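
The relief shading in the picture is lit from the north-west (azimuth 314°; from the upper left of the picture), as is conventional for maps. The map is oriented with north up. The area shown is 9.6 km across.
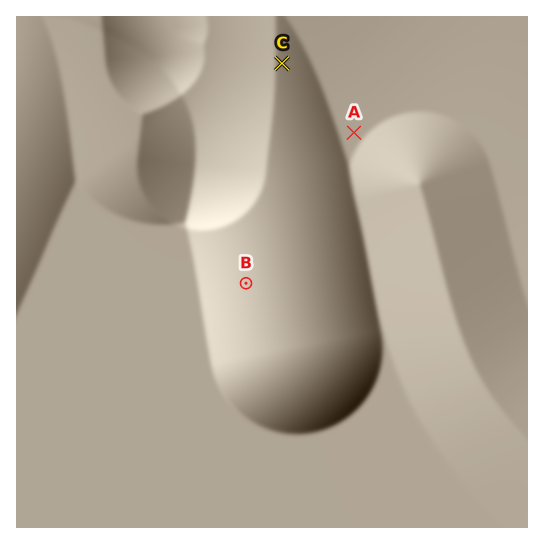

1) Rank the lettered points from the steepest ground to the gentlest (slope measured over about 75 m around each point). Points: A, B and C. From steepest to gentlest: C B A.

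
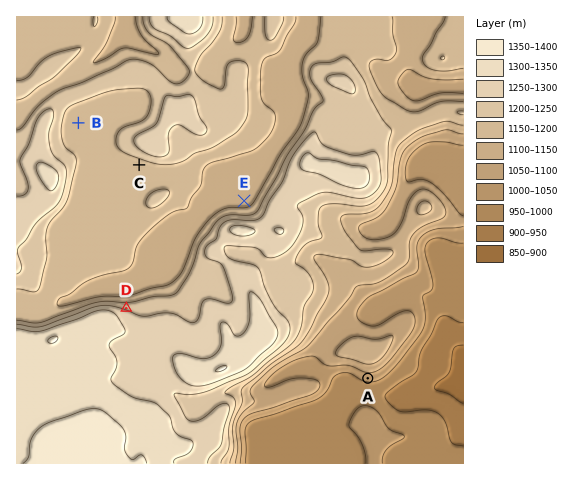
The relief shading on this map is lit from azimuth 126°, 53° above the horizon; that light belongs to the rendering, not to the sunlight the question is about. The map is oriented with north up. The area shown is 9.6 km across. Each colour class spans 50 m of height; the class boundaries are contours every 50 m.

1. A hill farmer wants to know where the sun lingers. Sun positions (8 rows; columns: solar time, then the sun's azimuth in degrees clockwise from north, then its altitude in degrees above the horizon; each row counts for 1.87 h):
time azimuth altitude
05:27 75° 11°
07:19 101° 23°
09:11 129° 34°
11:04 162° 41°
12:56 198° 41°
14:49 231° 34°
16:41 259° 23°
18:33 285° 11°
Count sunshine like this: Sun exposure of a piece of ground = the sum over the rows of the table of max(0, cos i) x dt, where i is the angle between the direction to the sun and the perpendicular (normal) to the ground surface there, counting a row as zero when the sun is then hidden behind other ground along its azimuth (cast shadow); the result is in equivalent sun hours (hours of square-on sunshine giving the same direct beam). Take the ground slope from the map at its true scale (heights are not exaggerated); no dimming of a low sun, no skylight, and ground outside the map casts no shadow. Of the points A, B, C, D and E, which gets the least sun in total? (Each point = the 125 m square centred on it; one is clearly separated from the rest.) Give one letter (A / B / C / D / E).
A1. D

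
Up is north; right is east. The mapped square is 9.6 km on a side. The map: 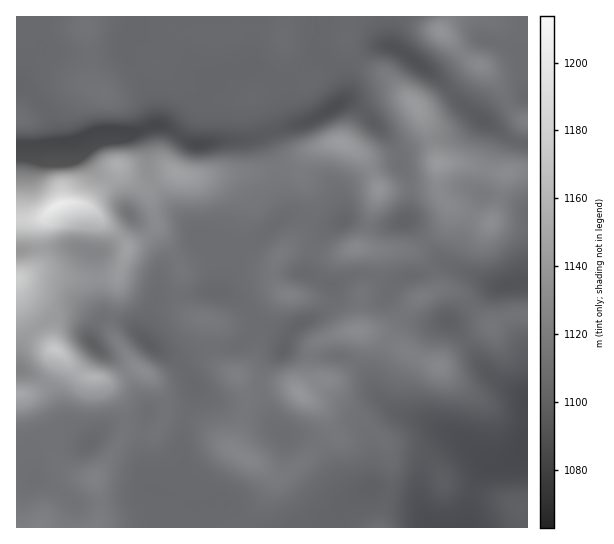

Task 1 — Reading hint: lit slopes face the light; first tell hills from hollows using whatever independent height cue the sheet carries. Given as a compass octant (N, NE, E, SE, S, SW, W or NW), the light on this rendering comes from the S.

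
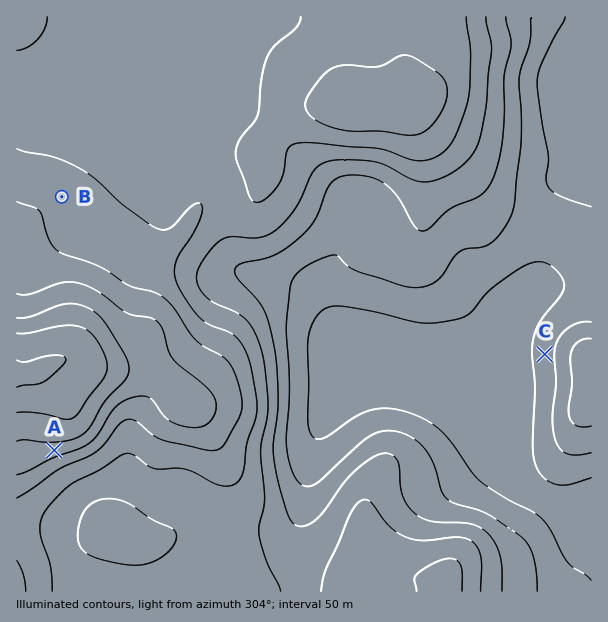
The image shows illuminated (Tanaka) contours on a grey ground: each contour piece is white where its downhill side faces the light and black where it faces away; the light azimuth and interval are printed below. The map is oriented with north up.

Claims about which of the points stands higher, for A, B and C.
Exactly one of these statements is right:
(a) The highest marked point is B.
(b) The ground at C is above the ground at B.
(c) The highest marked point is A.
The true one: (c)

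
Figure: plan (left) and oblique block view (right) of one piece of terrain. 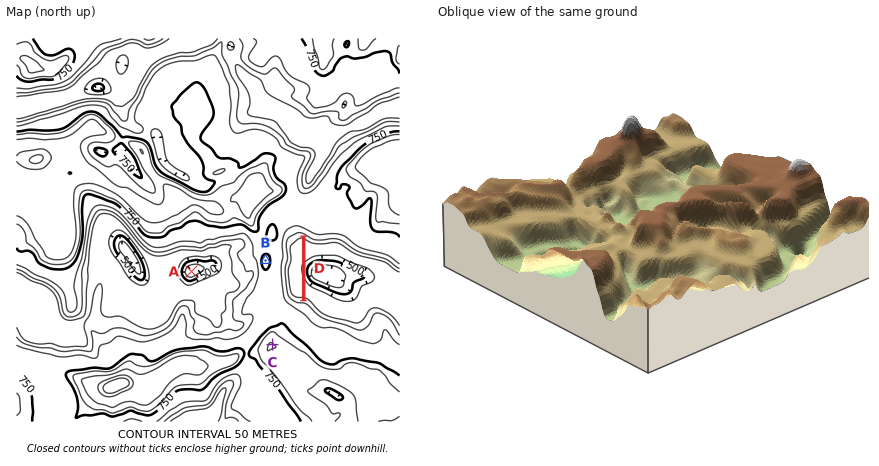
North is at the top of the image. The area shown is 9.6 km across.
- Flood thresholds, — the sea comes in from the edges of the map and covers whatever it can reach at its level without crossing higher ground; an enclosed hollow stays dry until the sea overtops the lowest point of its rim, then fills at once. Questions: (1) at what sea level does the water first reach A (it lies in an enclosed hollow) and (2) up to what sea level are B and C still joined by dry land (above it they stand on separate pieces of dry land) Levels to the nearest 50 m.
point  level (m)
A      600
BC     700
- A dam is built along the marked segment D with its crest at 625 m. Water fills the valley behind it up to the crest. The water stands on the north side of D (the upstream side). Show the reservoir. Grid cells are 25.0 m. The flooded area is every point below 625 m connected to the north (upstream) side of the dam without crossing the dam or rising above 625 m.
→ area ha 53.2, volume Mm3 22.62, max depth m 74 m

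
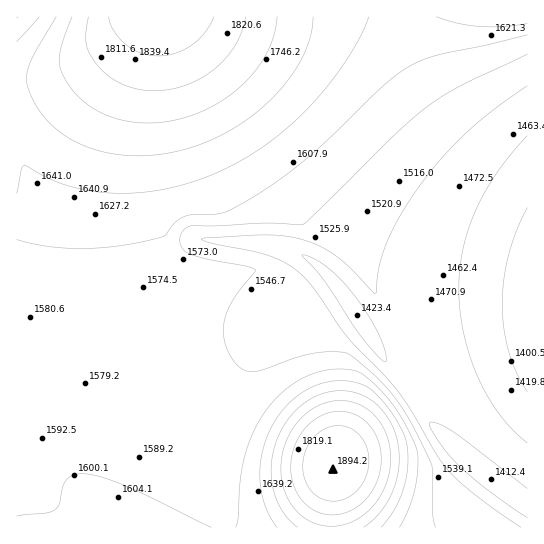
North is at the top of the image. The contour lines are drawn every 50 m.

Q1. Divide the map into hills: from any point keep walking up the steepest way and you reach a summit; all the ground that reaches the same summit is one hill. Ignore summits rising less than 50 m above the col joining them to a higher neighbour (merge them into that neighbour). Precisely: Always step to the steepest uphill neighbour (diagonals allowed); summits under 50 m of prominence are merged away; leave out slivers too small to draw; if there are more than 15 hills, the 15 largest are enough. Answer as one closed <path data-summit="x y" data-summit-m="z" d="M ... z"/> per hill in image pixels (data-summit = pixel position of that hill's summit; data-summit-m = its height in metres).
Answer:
<path data-summit="159 17" data-summit-m="1896" d="M405 16l-388 0-1 309 95 12 94 0 48-5 24-5 37-12 31-18 42 66 49 67 42 39 49 36 1-322-46-34-34-36-20-31-12-24-9-27z"/><path data-summit="333 469" data-summit-m="1894" d="M345 297l-31 18-28 9-25 7-40 5-87 3-49-4-68-10-1 202 511 1 1-22-50-37-42-39-49-67z"/><path data-summit="505 17" data-summit-m="1697" d="M527 16l-122 1 2 14 9 27 12 24 20 31 34 36 45 34z"/>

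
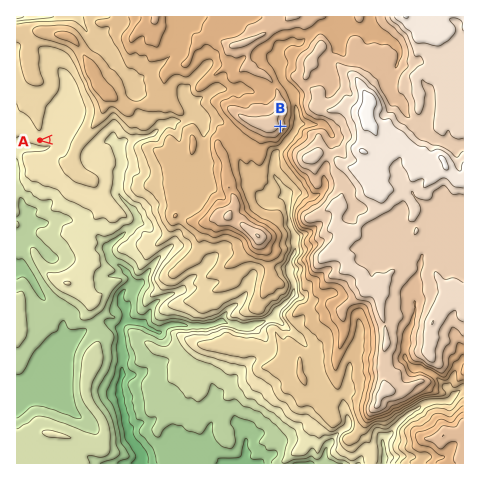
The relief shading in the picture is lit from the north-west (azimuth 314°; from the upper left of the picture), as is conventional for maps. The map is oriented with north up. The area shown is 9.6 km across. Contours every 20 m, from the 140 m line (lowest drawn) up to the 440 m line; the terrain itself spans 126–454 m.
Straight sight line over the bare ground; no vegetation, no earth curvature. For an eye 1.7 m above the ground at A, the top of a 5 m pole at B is hidden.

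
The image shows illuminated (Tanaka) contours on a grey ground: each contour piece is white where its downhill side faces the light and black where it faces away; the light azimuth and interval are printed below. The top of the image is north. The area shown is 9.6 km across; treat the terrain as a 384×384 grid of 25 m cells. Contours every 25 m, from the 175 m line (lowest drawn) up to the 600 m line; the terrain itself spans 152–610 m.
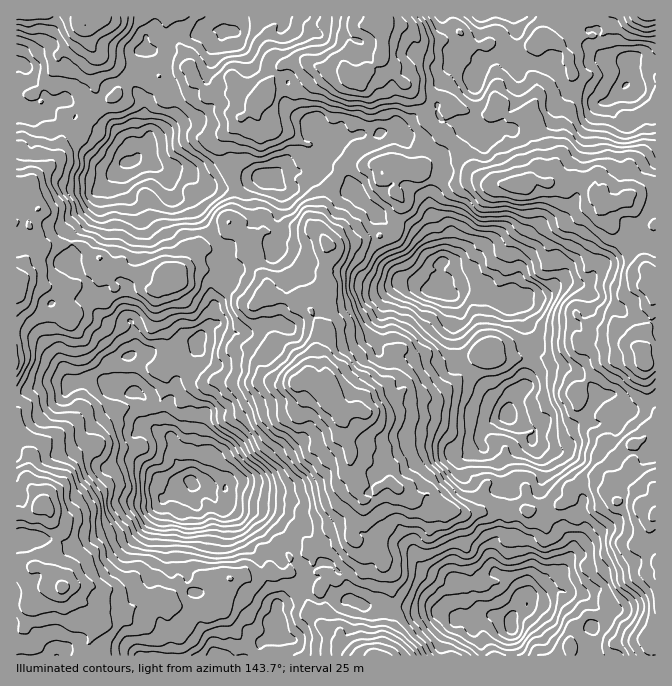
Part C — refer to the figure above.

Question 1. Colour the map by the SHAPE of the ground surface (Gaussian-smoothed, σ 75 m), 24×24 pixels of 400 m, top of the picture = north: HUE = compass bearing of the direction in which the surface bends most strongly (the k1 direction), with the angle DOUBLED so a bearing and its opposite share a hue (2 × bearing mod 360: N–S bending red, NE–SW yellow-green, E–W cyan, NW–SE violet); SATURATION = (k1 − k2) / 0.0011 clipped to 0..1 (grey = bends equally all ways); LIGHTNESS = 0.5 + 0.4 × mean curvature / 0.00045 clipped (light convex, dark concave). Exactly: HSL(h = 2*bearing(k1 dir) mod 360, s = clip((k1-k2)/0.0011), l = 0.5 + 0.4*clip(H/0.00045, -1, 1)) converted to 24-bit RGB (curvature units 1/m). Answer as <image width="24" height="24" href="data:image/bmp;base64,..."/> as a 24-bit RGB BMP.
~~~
<image width="24" height="24" href="data:image/bmp;base64,Qk32BgAAAAAAADYAAAAoAAAAGAAAABgAAAABABgAAAAAAMAGAAATCwAAEwsAAAAAAAAAAAAAOFYU2Lp1WjbNM1ayculqlFgoKUFO38ihvTOi0oWyxu/aYzCesxNLNRIXKz5owtl/dT3ViXP09vvQGZaTBkc06+9VbJANEyUOF1Bob1K5rTJpZ5A3d4QxmaRJi6oeK04YoT2M69W6qlwojgpumnPfrcX3JUX/2ODzxeH0fH3q/M/k0JXiKTu4Gs9Y7L7mXdjrPyumICUOkE0jfFktxJtRcnU2g9lzIX18LnU1n9tO3USUMX2xjeW9aFe6LhiBrMhyyq9phF4zUb5+7b3Pz47lbp/kQeFjyCZ8YSUldTKxNk+LzXZ6kngmkqAqXzwYn3EcCXARSb0vT6A/csiYMH+7WR0wMLIqUeTbb8LY8Hi2K6e4zGnl+rDKVrQvfDa7nzBzysv1QAjeoy3Nv01l62KVvVxOfsFFZKw2dNdeIIBGR7BpY9JkHBRYcl3OlvHEIW+OwTWq2t19zsRaaxgpm8ox56mrsB+5GW+7NVoKNwkkKFdQ4XrHlnPn69X209Ltqrvxr9rqe53SYda9O5uoOjabOqRXmm8zZCIPMyIATHgAp5oDaGgQJ38gsN5KvTciRBombxU/DzsstDuCHN9bMbysx9vw3trxj6Te2s3xi57olr7clzm3KRVGz641ZxQoXxc/1/OmGnoeqsIt0XwPJnESeJkQiUFIqGA7ER7NoITjNva6iyevE+QQxasecdMuoeCLYcpWkThtkDtNmEBBPBhuqEmDjWW1Ykrs7db1w7vsgBnB1fbm2dnyIE7RO6d0y2Pc1Te3KXgaxpk2KJGWmNrct/TOaEGyhdQWy3UqJ2VUmip1tnDBJSuFbyqsv3t1P5iDsURM8F6NcPPKneyyQcrL2BvR02upGYB8bCWt8cXLHV2CVtBoaPFVMMIvPK9b3neIvqZgh0G0JW2qcxc9figcQEsYULpCdX08TqlXbLC3+drSatI1OxRQzStuis7kfTj/6F6y1O3dem32wYjas9w8YCUkzlYigKscnoApnlwJEygLQRQqqzc1S84/J2+Cs3uCPtxZL8+SyFBU9KqsYi7eSPS2bME/CwYtQeFBmuabQyJfz3qZ4cfxjEjr5KDOedFPozt1u0bF1VjdBS6khorUyeKLORZFmH4r1f9CEiQPUFcU2fZZKHg7nVomdFc3EwkqbeCvnowfHUk4TsuZxvSqHSuWxmbb/NXPC0fjtXjs3rnuJQxieiZf8Kp0KTJharc97u+yTBt/YtZrp/RaFjZV0pg5STCRAJHqbB9h1nlSNc5UI4825bcCCygVWxsw/9eXVCMYNUwUll0sFTJ2iDPh8tL1rJLu0+T4y/DxMnL4ydnz49T3tgz/jO69HLquIUVtIoZg4464WNx0Vi8czHUXJiIQE2421r6B0mi40CbGSrt/BD+zTubkapXUxbbu5rO+mcTVPbqvZMVFezAS656cpUvi14jmKQ8tRzfJs60ffAAKeKgwyL54bcXDFlIrLe44nTGS3MhtYs+DKwgpOVsWM4sAG0EPtNqA3oB3xJPoPsvLwkO5Rb9/VbpZqgpscHLhJ3R2kR1m7G2LY8Jgc9KZ00GZj9zIEEYHXmUXmHQmpYwLGxNhV8CQ0PvpBUOAod9sueWsGVVy4Yjk5ZPbri6BdnAsLpmH1zdwWQxWO03h1NXw6LzSLJUpfdlwUHrSvbL6dTD/1vD1u5HrE4zX0fbkGUurE22W9eJDeYgKLCUHMTIBNDMFl0gafCMnjmQwUosbUZ/UCkgsTtN+5rPa69HyfvLZmcLjaxikaePu1Zzt0WzgzoCyeKYVLxUIko0aEckR2TOO0DpkUZmCOXtAfDUrq2spWnYfk20mObxAQKfBFZVKSNeO4bzZ78rVYRcsH5AudXcuJSUOyCkPcNN5koDh2sv6rtjxUy/FnSe2vcrlvqzioyTtNimN3pOPqZbiLsjyZpnSiHDLVLzEE3Ip0MIVnWAewFesxUt9Imo5NyCbevW/oOnscYfXlCO52GKn8g50dBgeY6cBqkkVFjBfSEbQ5cjx5G7jKNRpL7toNsWwS0LDr0TkotJQysU2chpdtLkXuzcoCoJzmuRueXYaJhsNXHIiTwwV12tBV1vX+ZneYMjdITuiNdafb48m5ZZu24XAxKnoJ6jDLCqWfhuE6qyrsdN6Mg4+8pmXXud+WRgmY2AFi5oYMY+YFXSMtmjGOUzRasVvw1lMxMpQNrfamiOnftjVpOfr1sr101q66o2ADBAnJGJo6c+FonDbn43yvMXk6aLgSjHJoafhmNvhH5qWLxNIYDAZxoIANSgHzL4Fvc8OFUMpIsSYecZmSeRNG3Bk"/>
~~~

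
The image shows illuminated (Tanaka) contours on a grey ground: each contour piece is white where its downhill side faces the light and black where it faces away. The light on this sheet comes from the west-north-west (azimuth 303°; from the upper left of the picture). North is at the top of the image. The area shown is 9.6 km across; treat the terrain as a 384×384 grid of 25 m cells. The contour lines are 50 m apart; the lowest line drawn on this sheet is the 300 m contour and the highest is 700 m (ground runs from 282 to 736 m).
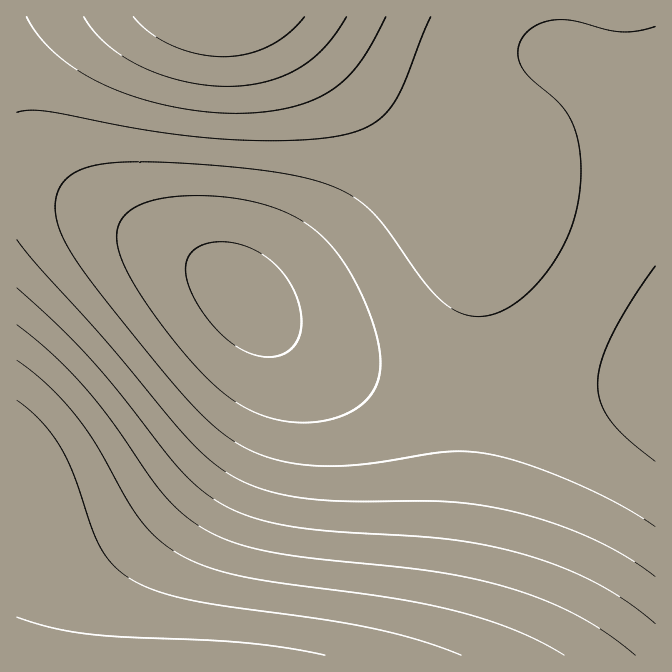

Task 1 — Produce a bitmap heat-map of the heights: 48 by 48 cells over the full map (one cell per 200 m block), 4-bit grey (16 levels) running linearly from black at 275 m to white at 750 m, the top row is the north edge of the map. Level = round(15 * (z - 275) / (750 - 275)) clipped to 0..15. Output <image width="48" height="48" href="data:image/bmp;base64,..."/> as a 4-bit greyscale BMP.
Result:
<image width="48" height="48" href="data:image/bmp;base64,Qk32BAAAAAAAAHYAAAAoAAAAMAAAADAAAAABAAQAAAAAAIAEAAATCwAAEwsAABAAAAAAAAAAAAAAABEREQAiIiIAMzMzAERERABVVVUAZmZmAHd3dwCIiIgAmZmZAKqqqgC7u7sAzMzMAN3d3QDu7u4A////AO7u7u7u7u7u7u7d3d3dzMzMu7u6qqmZiO7u7d3d3d3d3d3d3czMzMu7u7qqqpmYiN3d3d3d3d3d3MzMzMzLu7u7uqqqmZmIh93d3d3dzMzMzMzLu7u7u7qqqqmZmYiHd93d3dzMzMzLu7u7u7qqqqqqmZmZiIh3dt3d3MzMy7u7u6qqqqqqmZmZmZiIiHd3Zt3dzMzLu7uqqqqZmZmZmZmIiIiHd3dmZd3dzMy7u6qqmZmZmIiIiIiIiHd3d2ZmVd3dzMu7qqmZmIiIiIiId3d3d3d2ZmZVVd3dzMu6qpmYiId3d3d3d3d3dmZmZlVVRN3czLu6qZiId3d2ZmZmZmZmZmZlVVVERN3czLuqmYh3dmZmZmZmZmZmVVVVVUREQ93cy7qpmId2ZmVVVVVVVVVVVVVURERDM93cy7qpiHdmVVVUREREVVVVVUREREMzM93My6qZh3ZlVURERERERERERERERDMzMt3Mu6mYd2ZVREQzMzM0RERERERDMzMzItzLuqmIdmVUQzMzMzMzM0REREMzMzMyIszLupmHZlVEMzIiIjMzMzMzMzMzMzMiIsy7qZh3ZVQzMiIiIiIzMzMzMzMzMzIiIsu6mYd2VUMzIiIiIiIjMzMzMzMzMzIiIruqmIdlVDMiIhEREiIiMzMzMzMzMzIiIqqpiHZlRDIiERERESIiMzMzMzMzMzIiIqmYh2ZUQzIhERERESIiMzMzRDMzMzIiIpmIdmVEMyIRERERESIiMzNEREMzMzMiIpiHZlVDMiEREAARESIjMzRERERDMzMiIoh2ZVQzIhEQAAARESIjMzREREREMzMyIodmVUQyIhEQAAARESIjM0REREREMzMyInZlVEMyIREAAAEREiIzNEREREREQzMzImZVRDMiIREAAAEREiIzNERERERERDMzMmVVRDMiEREQARERIiMzRERFVURERDMzMmVUQzIiERERERESIjM0REVVVVVEREMzM1VEQzIiIREREREiIzM0REVVVVVEREQzM1VEMzIiIhEREiIiMzNERFVVVVVUREQzM1REMzMiIiIiIiIzMzRERVVVVVVUREQzM1REQzMzIiIiIzMzNEREVVVVVVVURERDM1RERDMzMzMzMzNERERFVVVVVVVERERDM1VERERERERERERERFVVVVVVVVVERERDM1VURERERERFVVVVVVVVVVVVVVREREREM1VVVVVVVVVVVVVVVVVVVVVVVUREREREM1VVVVVWZmZmZmZmZmZVVVVVVEREREREM1VVZmZmZ3d3d3d3ZmZmVVVVREREREREQ2ZmZmd3d3iIiId3d2ZmVVVVREREREREQ2ZmZ3d4iIiJmIiId3dmZVVURERERERERGZnd3iImZmZmZmYiHd2ZVVURERERERERGd3eIiZmaqqqqmZiId2ZlVURERERERERHd3iImZqqq7uqqpmIh3ZlVURERERERERHd4iJmqq7u7u7qqmYh3ZmVVRERERERERHeIiZqqu7vMy7u6qZiHdmVVRERERERERA=="/>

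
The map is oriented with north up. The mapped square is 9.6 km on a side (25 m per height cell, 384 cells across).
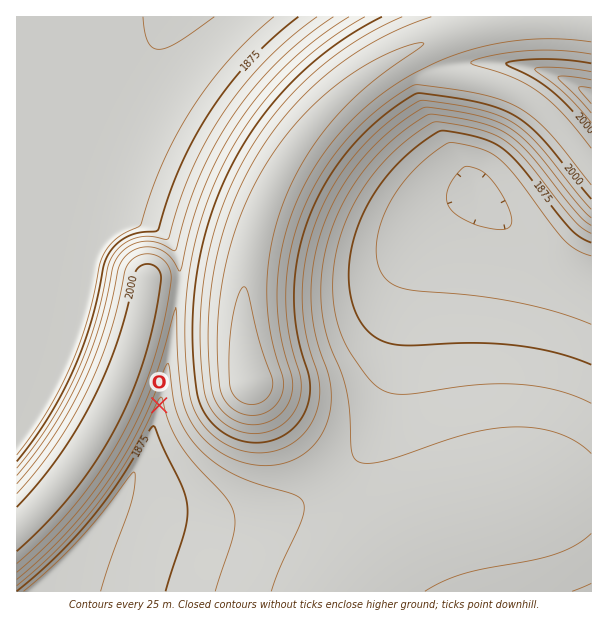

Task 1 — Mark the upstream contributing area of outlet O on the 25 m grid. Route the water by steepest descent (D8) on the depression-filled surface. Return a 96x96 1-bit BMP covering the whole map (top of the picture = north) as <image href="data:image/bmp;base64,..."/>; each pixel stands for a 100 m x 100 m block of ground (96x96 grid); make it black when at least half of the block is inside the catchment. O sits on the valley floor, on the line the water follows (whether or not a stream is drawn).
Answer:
<image width="96" height="96" href="data:image/bmp;base64,Qk2+BAAAAAAAAD4AAAAoAAAAYAAAAGAAAAABAAEAAAAAAIAEAAATCwAAEwsAAAIAAAAAAAAA////AAAAAAAAAAAAAAAAAAAAAAAAAAAAAAAAAAAAAAAAAAAAAAAAAAAAAAAAAAAAAAAAAAAAAAAAAAAAAAAAAAAAAAAAAAAAAAAAAAAAAAAAAAAAAAAAAAAAAAAAAAAAAAAAAAAAAAAAAAAAAAAAAAAAAAAAAAAAAAAAAAAAAAAAAAAAAAAAAAAAAAAAAAAAAAAAAAAAAAAAAAAAAAAAAAAAAAAAAAAAAAAAAAAAAAAAAAAAAAAAAAAAAAAAAAAAAAAAAAAAAAAAAAAAAAAAAAAAAAAAAAAAAAAAAAAAAAAAAAAAAAAAAAAAAAAAAAAAAAAAAAAAAAAAAAAAAAAAAAAAAAAAAAAAAAAAAAAAAAAAAAAAAAAAAAAAAAAAAAAAAAAAAAAAAAAAAAAAAAAAAAAAAAAAAAAAAAAAAAAAAAAAAAAAAAAAAAAAAAAAAAAAAAAAAAAAAAAAAAAAAAAAAAAAAAAAAAAAAAAAAAAAAAAAAAAAAAAAAAAAAAAAAAH/AAAAAAAAAAAAAAP/wAAAAAAAAAAAAAf/8AAAAAAAAAAAAB///AAAAAAAAAAAAD///gAAAAAAAAAAAD///gAAAAAAAAAAAD///gAAAAAAAAAAAB///AAAAAAAAAAAAB///AAAAAAAAAAAAB///AAAAAAAAAAAAA///AAAAAAAAAAAAA///AAAAAAAAAAAAA///AAAAAAAAAAAAA///AAAAAAAAAAAAAf//AAAAAAAAAAAAAf//AAAAAAAAAAAAAf//AAAAAAAAAAAAAf//AAAAAAAAAAAAAf//AAAAAAAAAAAAAP//AAAAAAAAAAAAAP//AAAAAAAAAAAAAAAAAAAAAAAAAAAAAAAAAAAAAAAAAAAAAAAAAAAAAAAAAAAAAAAAAAAAAAAAAAAAAAAAAAAAAAAAAAAAAAAAAAAAAAAAAAAAAAAAAAAAAAAAAAAAAAAAAAAAAAAAAAAAAAAAAAAAAAAAAAAAAAAAAAAAAAAAAAAAAAAAAAAAAAAAAAAAAAAAAAAAAAAAAAAAAAAAAAAAAAAAAAAAAAAAAAAAAAAAAAAAAAAAAAAAAAAAAAAAAAAAAAAAAAAAAAAAAAAAAAAAAAAAAAAAAAAAAAAAAAAAAAAAAAAAAAAAAAAAAAAAAAAAAAAAAAAAAAAAAAAAAAAAAAAAAAAAAAAAAAAAAAAAAAAAAAAAAAAAAAAAAAAAAAAAAAAAAAAAAAAAAAAAAAAAAAAAAAAAAAAAAAAAAAAAAAAAAAAAAAAAAAAAAAAAAAAAAAAAAAAAAAAAAAAAAAAAAAAAAAAAAAAAAAAAAAAAAAAAAAAAAAAAAAAAAAAAAAAAAAAAAAAAAAAAAAAAAAAAAAAAAAAAAAAAAAAAAAAAAAAAAAAAAAAAAAAAAAAAAAAAAAAAAAAAAAAAAAAAAAAAAAAAAAAAAAAAAAAAAAAAAAAAAAAAAAAAAAAAAAAAAAAAAAAAAAAAAAAAAAAAAAAAAAAAAAAAAAAAAAAAAAAAAAAAAAAAAAAAAAAAAAAAAAAAAAAAAAAAAA="/>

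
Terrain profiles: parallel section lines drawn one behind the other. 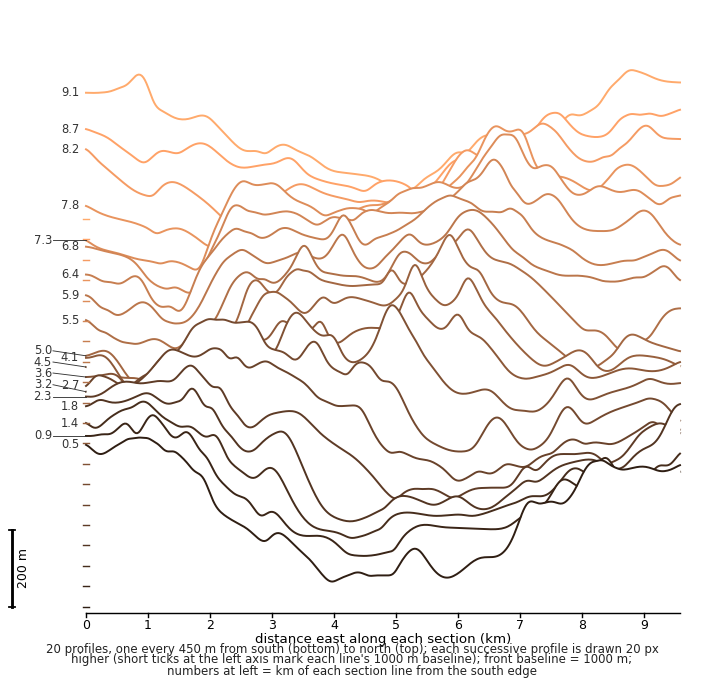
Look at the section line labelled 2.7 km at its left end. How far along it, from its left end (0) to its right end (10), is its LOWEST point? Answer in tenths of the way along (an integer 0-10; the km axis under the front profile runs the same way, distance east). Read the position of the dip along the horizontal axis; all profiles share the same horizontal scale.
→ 6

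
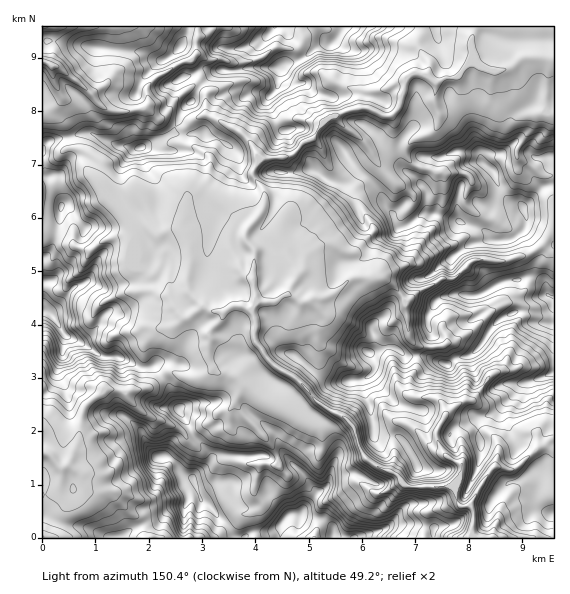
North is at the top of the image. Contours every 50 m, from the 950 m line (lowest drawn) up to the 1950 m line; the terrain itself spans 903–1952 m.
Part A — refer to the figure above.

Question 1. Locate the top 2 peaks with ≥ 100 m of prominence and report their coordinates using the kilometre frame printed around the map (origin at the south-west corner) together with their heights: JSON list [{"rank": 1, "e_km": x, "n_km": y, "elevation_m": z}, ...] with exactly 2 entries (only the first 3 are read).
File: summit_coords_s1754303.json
[{"rank": 1, "e_km": 5.41, "n_km": 9.26, "elevation_m": 1942}, {"rank": 2, "e_km": 9.01, "n_km": 6.21, "elevation_m": 1913}]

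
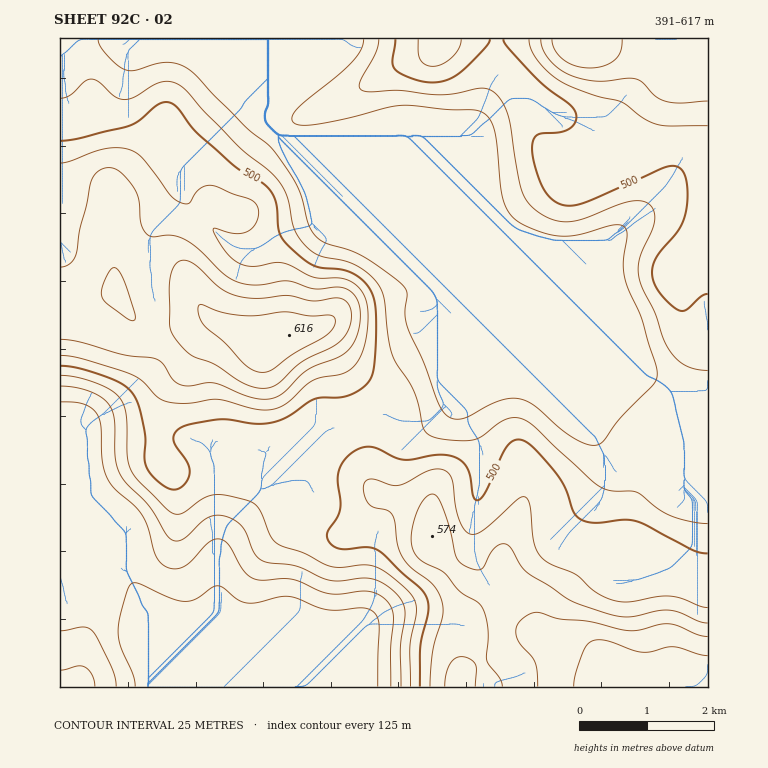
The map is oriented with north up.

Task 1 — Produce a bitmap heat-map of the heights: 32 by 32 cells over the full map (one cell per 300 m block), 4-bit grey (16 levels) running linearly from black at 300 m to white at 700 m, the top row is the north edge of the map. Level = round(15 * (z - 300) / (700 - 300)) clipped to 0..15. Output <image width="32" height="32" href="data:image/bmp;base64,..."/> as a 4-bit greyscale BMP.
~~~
<image width="32" height="32" href="data:image/bmp;base64,Qk12AgAAAAAAAHYAAAAoAAAAIAAAACAAAAABAAQAAAAAAAACAAATCwAAEwsAABAAAAAAAAAAAAAAABEREQAiIiIAMzMzAERERABVVVUAZmZmAHd3dwCIiIgAmZmZAKqqqgC7u7sAzMzMAN3d3QDu7u4A////AGZUMzMzMzM0V5qZqrvMy7tVRDMzMzMzNFeZmqq7zLu7VUMzMzMzMzRXiZqqu7u7ukREMzMzMzREVomaqqqpmqlERERERERFRVeJmqqpmIiIREREREVVVmZ4mZqpmIiIiERERVRVZnd3iamZmYiIiIhERFZlVnd4iIqpmZiIiIh3RERWZmZ3d4iZqYiYh3d3ZkRFZ3d3d3eJmZiIiId3dmZEVnh3d3d3iIiYeIiHZmZmRFeId3d3d4h3d3eIdmZmZkRXiHd3d3d3d2Znd2ZWZmZFV4iIiIh3d3dmZmZVVmZmVmeJmZqpiId3ZVVlVVVmZneImaqrupmHdmVVVVVVVmaZmaqru8u6mGZVVVVVVVZ3qqqqu7zMy6hmVVVVVVVWd6qqqru7u7uoZlVVVVVVZ3eqqqq7qqqql2ZVVVVVVWeIqqqqupmZiHZlVVVVVVZoiJqqqqmIiHZlVVVVVVVWZ4iaqpmYiIdlVVVVVVZmZmeImqqZiZmGVVVVVVVnd3ZneJmpmIiIdlVVVVVWZ4iHd3iZmYiIh2ZVVVVVVmeIiIh4iJiIiHZlVVVVVVZ4iIiIiHd4iIdmVmVVVVVWd3iIiIh3d3h2ZVZmZmZmZnd4iJmZZ2Z3ZlVVVmd3d3d3iJmaqmZmZmVVVVVneIh3eJqqqqpmVVVVVVVVVniZh4mruqqq"/>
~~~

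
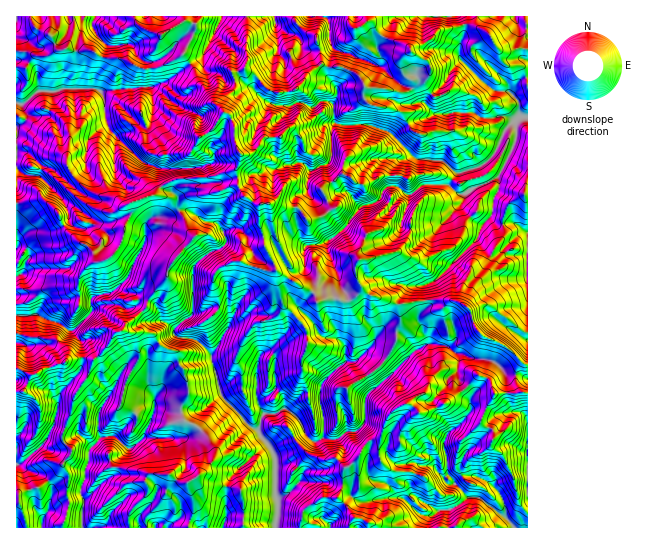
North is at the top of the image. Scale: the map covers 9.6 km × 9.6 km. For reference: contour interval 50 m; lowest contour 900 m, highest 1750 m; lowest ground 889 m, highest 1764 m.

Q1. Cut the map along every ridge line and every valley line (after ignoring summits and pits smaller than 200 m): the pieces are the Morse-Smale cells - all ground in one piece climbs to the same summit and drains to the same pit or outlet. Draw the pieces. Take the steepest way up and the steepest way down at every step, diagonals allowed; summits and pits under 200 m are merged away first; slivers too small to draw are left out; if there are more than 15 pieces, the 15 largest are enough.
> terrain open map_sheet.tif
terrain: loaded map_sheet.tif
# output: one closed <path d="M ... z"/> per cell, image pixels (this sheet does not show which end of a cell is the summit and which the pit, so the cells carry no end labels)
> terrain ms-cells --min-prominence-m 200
<path d="M527 16l-178 0 0 7 4 5 5 0 11-7 14 16 26 10 2 4-5 2-5 6 4 16 8 7-4 9-11 1-15-4-16 0-3-2-4-9-9-6-10-4-22-2-10 8-8 12-6 4-6 3-15 0-7-3-14-16-6-1-2-4-12 6 3 12-8 11-5 13 8 7 4 10 0 15 6 13-5 14 1 16 9 12 14 8-1 17 5 15 0 9 15 27 22 14 10 4 7 10 12-4 19 3 5-3 8-9 9 8 10 1 14 7 32-4 31 1 13 10 5 18 9 8 21 10 15 15-5 8 0 15 5 7 5 1 2 0z"/><path d="M238 185l-7 0-9 6-17 4-14 0-11 8-1 7 10 23 6 4-23 25-4 7-1 9-16 17-4 12-20 16-4 7 28 3 11 14 12 4 3 3 2 9 5 7 4 15 0 10-7 10 0 12 4 4 10 4 13 13 7 13 0 7-7 9-13 12-8 4-6 0-11-8-20-2-5 6 3 7-1 8-18 19 0 14 220 1 6-10-7-11-11-9 6-11 1-17 15-12 10-17 9-1 3-3 7-20 9-9 8-4 5 0 9 8 7 0 13-5 26-18 12-13 9 1 5 5 3 11 23 0 3-2-4-6 0-15 5-8-15-15-21-10-9-8-5-18-13-10-31-1-32 4-14-7-10-1-9-8-8 9-5 3-19-3-12 4-7-10-10-4-25-17-12-24 0-9-5-15 1-17-14-8z"/><path d="M199 16l-183 1 0 186 6 1 20-5 9 6 6 6 7 16 14 14 9 4 5 5 5 11 12-2 12-16 3-16 7-12-1-12 25-8 8-10 11-5 43-4 17-5 5-6 2-10-6-13 0-15-4-10-19-15-7-12-6-7-7-17-9-12 10-19 3-8-1-2 4-4z"/><path d="M127 331l-10 1-14 21-8 6-24 0-9 5-20 5-13 9-6 13-7 2 1 135 112 0 0-15 18-19 1-8-3-7 5-6 20 2 11 8 6 0 15-10 11-12 2-10-7-13-13-13-10-4-4-4 0-12 7-10 0-10-4-15-5-7-2-9-3-3-12-4-11-14z"/><path d="M482 376l-5 0-12 13-26 18-13 5-7 0-9-8-5 0-8 4-9 9-7 20-3 3-9 1-10 17-15 12-1 17-6 11 11 9 6 10 11 3 4 8 159-1 0-133-3-2-31 1-3-11z"/><path d="M235 169l-25 8-36 3-11 5-8 10-25 8 1 12-7 12-3 16-12 16-7 2-5 0-5-11-5-5-9-4-14-14-7-16-15-12-25 5-1 129 14 4 25 3 9 10 3 10 14-3 12 3 6-4 14-21 9-4 5-8 20-16 4-12 16-17 1-9 4-7 23-25-6-4-10-23 1-7 11-8 20-2 20-8 6 0z"/><path d="M347 16l-146 0-6 9 1 2-3 8-10 19 9 12 7 17 6 7 7 12 10 9 6-14 8-11-3-12 12-6 2 4 6 1 14 16 7 3 15 0 6-3 6-4 7-11 11-9 22 2 10 4 9 6 4 9 3 2 16 0 15 4 11-1 4-9-8-7-4-16 5-6 5-2-2-4-26-10-14-16-11 7-5 0z"/><path d="M18 333l-2 1 1 35 17 6 8-6 20-5 5-3-3-11-9-10-25-3z"/><path d="M21 369l-5 1 1 22 8-3 7-14z"/><path d="M355 517l-4 5-1 6 18-1 0-4-3-3z"/>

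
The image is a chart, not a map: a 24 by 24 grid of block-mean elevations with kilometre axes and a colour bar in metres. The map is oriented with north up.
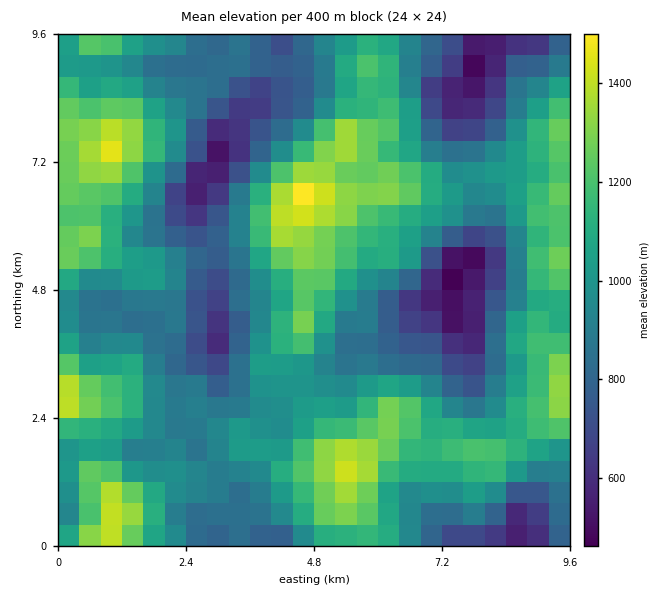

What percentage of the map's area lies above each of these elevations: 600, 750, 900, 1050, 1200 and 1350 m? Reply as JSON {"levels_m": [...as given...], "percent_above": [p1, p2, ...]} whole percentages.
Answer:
{"levels_m": [600, 750, 900, 1050, 1200, 1350], "percent_above": [95, 85, 64, 41, 19, 4]}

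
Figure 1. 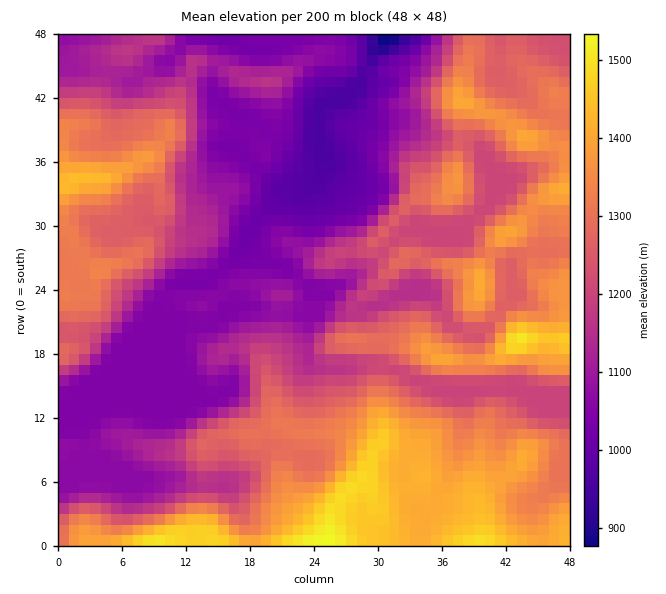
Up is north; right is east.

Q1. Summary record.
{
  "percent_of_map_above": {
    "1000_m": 96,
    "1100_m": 71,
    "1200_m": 55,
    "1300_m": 32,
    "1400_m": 11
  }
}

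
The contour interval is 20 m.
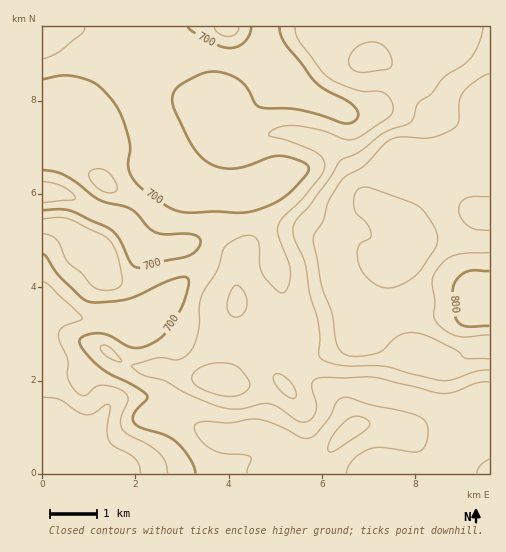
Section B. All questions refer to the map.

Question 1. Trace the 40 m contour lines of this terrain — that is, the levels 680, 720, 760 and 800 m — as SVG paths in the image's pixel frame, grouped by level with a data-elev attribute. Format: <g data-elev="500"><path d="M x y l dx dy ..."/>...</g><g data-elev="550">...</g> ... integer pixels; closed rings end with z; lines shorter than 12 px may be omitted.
<g data-elev="680"><path d="M43 282l7 3 32 32-2 4-18 6-3 6 1 9 8 17-1 16 5 11 5 7 5 3 5-1 8-8 6-2 14 2 10 6 3 7-7 19 1 9 6 6 19 10 11 8 7 10 3 11"/><path d="M43 181l19 5 9 6 4 6-3 2-29 3"/><path d="M84 27l0 3-2 4-20 16-10 6-9 3"/></g><g data-elev="720"><path d="M346 473l2-7 5-7 7-5 10-5 11-2 31 5 9-1 4-4 2-9 1-9-2-7-5-5-10-4-39-8-26-8-5 1-4 3-10 20-11 13-7 4-9-1-23-12-19-6-9 0-20 4-25-1-9 2-1 5 4 7 5 7 8 6 11 4 22 2 7 2 0 4-4 12"/><path d="M489 459l-9 6-3 8"/><path d="M117 361l5 0-9-11-7-5-5 1 0 4 3 4z"/><path d="M43 233l8 3 6 4 10 21 14 12 13 14 7 3 8 0 7-1 5-3 1-7-4-21-5-12-6-8-39-19-9-2-16 2"/><path d="M106 192l7 1 4-3 0-5-4-8-5-5-6-3-6 0-6 2-1 4 3 7 7 7z"/><path d="M214 27l5 6 9 3 8-2 3-7"/><path d="M295 27l1 7 3 7 27 35 11 7 19 7 9 2 14-1 5 2 5 4 3 5 1 6-1 5-5 6-24 16-11 5-8-1-24-9-23-4-15 0-12 6-1 2 1 2 20 5 26 11 6 5 3 7-2 7-4 7-17 22-19 18-5 8 1 11 11 32 0 12-4 9-3 3-5-2-15-16-3-10-1-20-3-7-8-3-12 4-8 5-4 4-6 21-16 26-3 10-1 26-3 13-5 8-11 7-21-1-27 8 11 8 23 7 22 13 31 12 21 3 22-5 8 0 10 4 18 13 6 1 7-2 5-7 1-8-4-20 2-5 5-2 56-1 68 17 11-2 24-9 11-1"/></g><g data-elev="760"><path d="M489 74l-12 6-14 13-4 9 0 19-6 8-22 9-29-1-11 2-7 5-21 22-19 12-15 22-6 20-8 13-2 7 9 46 10 29 4 27 3 7 4 4 12 3 21-3 7-3 15-14 14-3 11 1 12 5 22 12 8 7 24 1"/></g><g data-elev="800"><path d="M489 271l-17-1-8 3-9 9-2 11 2 22 4 8 8 4 22-1"/></g>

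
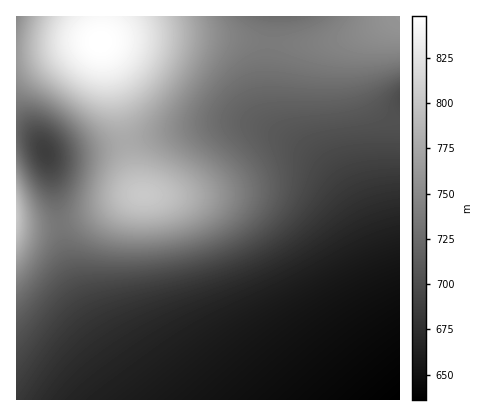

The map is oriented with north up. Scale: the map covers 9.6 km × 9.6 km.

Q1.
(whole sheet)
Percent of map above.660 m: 83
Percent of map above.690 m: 63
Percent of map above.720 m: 44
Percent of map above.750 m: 25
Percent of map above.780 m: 13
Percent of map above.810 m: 6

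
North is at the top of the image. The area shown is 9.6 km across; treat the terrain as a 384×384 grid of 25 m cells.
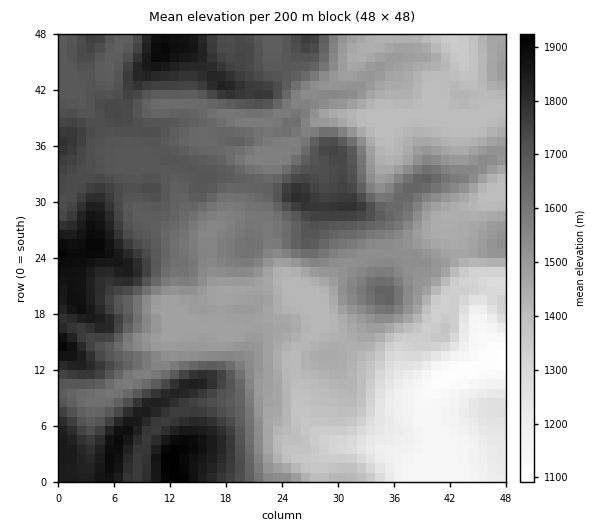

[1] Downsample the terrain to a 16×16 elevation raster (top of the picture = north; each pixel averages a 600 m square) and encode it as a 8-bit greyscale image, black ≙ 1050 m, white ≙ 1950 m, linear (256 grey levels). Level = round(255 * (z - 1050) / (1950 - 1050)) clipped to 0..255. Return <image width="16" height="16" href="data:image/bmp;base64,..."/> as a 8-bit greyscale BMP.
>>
<image width="16" height="16" href="data:image/bmp;base64,Qk02BQAAAAAAADYEAAAoAAAAEAAAABAAAAABAAgAAAAAAAABAAATCwAAEwsAAAABAAAAAAAAAAAAAAEBAQACAgIAAwMDAAQEBAAFBQUABgYGAAcHBwAICAgACQkJAAoKCgALCwsADAwMAA0NDQAODg4ADw8PABAQEAAREREAEhISABMTEwAUFBQAFRUVABYWFgAXFxcAGBgYABkZGQAaGhoAGxsbABwcHAAdHR0AHh4eAB8fHwAgICAAISEhACIiIgAjIyMAJCQkACUlJQAmJiYAJycnACgoKAApKSkAKioqACsrKwAsLCwALS0tAC4uLgAvLy8AMDAwADExMQAyMjIAMzMzADQ0NAA1NTUANjY2ADc3NwA4ODgAOTk5ADo6OgA7OzsAPDw8AD09PQA+Pj4APz8/AEBAQABBQUEAQkJCAENDQwBEREQARUVFAEZGRgBHR0cASEhIAElJSQBKSkoAS0tLAExMTABNTU0ATk5OAE9PTwBQUFAAUVFRAFJSUgBTU1MAVFRUAFVVVQBWVlYAV1dXAFhYWABZWVkAWlpaAFtbWwBcXFwAXV1dAF5eXgBfX18AYGBgAGFhYQBiYmIAY2NjAGRkZABlZWUAZmZmAGdnZwBoaGgAaWlpAGpqagBra2sAbGxsAG1tbQBubm4Ab29vAHBwcABxcXEAcnJyAHNzcwB0dHQAdXV1AHZ2dgB3d3cAeHh4AHl5eQB6enoAe3t7AHx8fAB9fX0Afn5+AH9/fwCAgIAAgYGBAIKCggCDg4MAhISEAIWFhQCGhoYAh4eHAIiIiACJiYkAioqKAIuLiwCMjIwAjY2NAI6OjgCPj48AkJCQAJGRkQCSkpIAk5OTAJSUlACVlZUAlpaWAJeXlwCYmJgAmZmZAJqamgCbm5sAnJycAJ2dnQCenp4An5+fAKCgoAChoaEAoqKiAKOjowCkpKQApaWlAKampgCnp6cAqKioAKmpqQCqqqoAq6urAKysrACtra0Arq6uAK+vrwCwsLAAsbGxALKysgCzs7MAtLS0ALW1tQC2trYAt7e3ALi4uAC5ubkAurq6ALu7uwC8vLwAvb29AL6+vgC/v78AwMDAAMHBwQDCwsIAw8PDAMTExADFxcUAxsbGAMfHxwDIyMgAycnJAMrKygDLy8sAzMzMAM3NzQDOzs4Az8/PANDQ0ADR0dEA0tLSANPT0wDU1NQA1dXVANbW1gDX19cA2NjYANnZ2QDa2toA29vbANzc3ADd3d0A3t7eAN/f3wDg4OAA4eHhAOLi4gDj4+MA5OTkAOXl5QDm5uYA5+fnAOjo6ADp6ekA6urqAOvr6wDs7OwA7e3tAO7u7gDv7+8A8PDwAPHx8QDy8vIA8/PzAPT09AD19fUA9vb2APf39wD4+PgA+fn5APr6+gD7+/sA/Pz8AP39/QD+/v4A////AODk1+Tx272HalxbOR8cHy3a1uLX7N+5eF9SRjAlHCMyvK/R187HrHphYF46Ih0rPLqxobXSzKV6ZWhoRCcVGCPixaWMjZOMeWlxbVdENhwQ19OrgXl6enhwanR6ZFY1IufVs4Z+e3p2aWyLpIxeR0Lq3dqymomLe3SBipaKfVxU6+3Ns52RnJioqJmOhXh1gc/gu7Knl5mfusXDr5d1b3LCyby7srKprsrEv5CjmoNoxru2t7awopalv7JzfIuBg8q+vLqvqKWbmp2FZmlqZm65vsCurbC2tJeGeWpoZGdlt7XI19DVy76tj318cmdgcru9uujnzsK0vqp4cnZnWXI="/>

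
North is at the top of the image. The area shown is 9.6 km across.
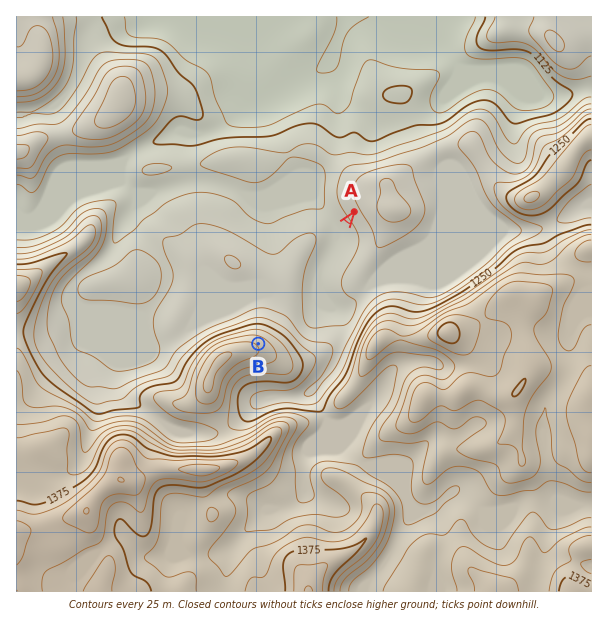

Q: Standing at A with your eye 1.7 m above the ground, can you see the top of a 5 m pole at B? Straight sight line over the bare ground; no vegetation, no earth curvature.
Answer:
yes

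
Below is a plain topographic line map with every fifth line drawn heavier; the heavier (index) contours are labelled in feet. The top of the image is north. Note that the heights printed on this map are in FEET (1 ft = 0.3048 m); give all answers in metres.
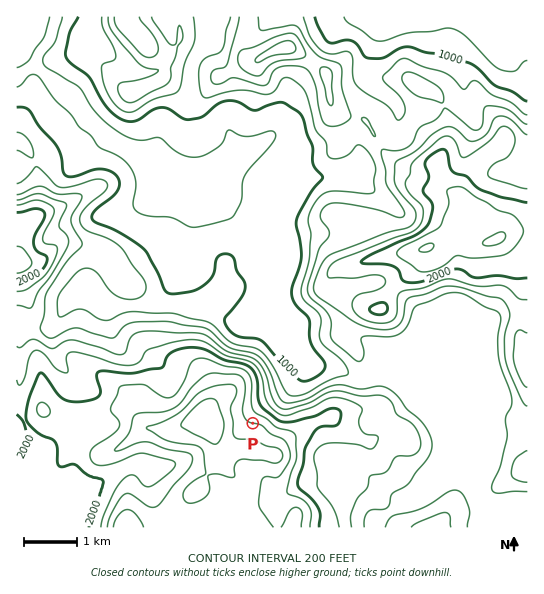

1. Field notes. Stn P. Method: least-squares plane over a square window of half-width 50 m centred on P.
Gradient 14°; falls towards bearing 10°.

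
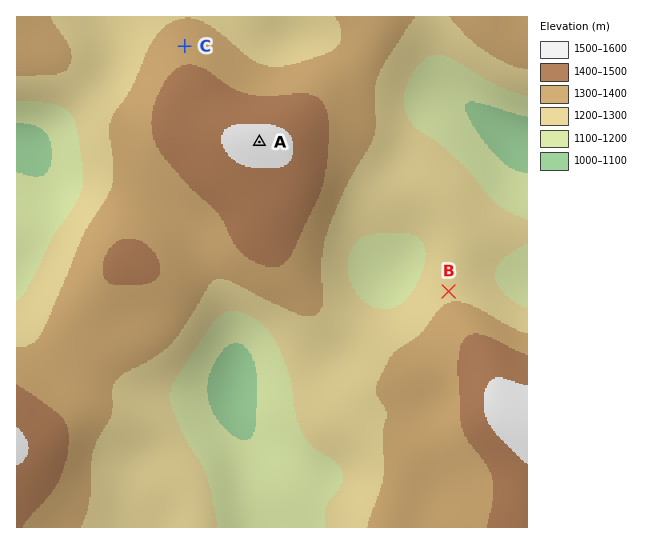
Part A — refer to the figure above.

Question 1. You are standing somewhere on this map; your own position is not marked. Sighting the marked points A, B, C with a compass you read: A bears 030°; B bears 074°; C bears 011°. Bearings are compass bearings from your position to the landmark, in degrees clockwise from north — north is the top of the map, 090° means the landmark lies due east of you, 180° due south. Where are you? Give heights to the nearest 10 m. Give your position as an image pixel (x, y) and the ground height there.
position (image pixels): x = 119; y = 386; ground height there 1290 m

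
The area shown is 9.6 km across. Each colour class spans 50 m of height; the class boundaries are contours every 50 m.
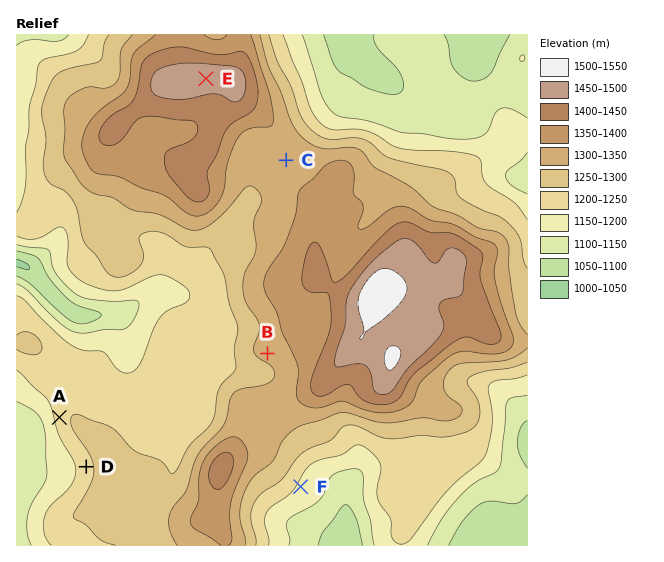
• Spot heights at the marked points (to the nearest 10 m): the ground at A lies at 1220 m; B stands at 1310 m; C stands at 1330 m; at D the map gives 1230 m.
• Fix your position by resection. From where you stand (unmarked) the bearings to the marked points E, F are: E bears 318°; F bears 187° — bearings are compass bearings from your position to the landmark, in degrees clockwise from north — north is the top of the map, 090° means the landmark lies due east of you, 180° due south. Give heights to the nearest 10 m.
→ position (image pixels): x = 333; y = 220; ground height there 1370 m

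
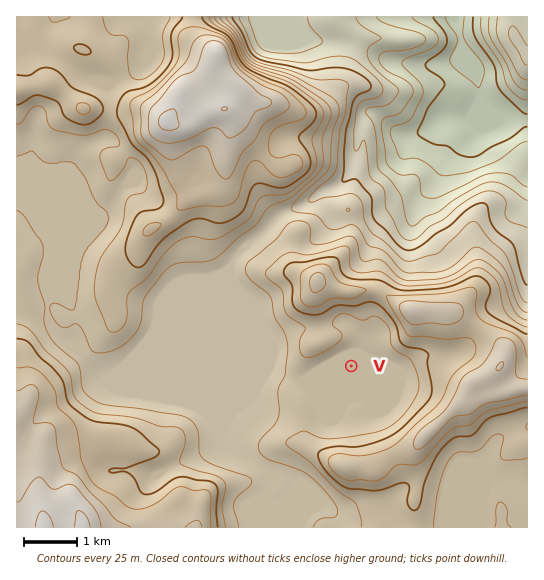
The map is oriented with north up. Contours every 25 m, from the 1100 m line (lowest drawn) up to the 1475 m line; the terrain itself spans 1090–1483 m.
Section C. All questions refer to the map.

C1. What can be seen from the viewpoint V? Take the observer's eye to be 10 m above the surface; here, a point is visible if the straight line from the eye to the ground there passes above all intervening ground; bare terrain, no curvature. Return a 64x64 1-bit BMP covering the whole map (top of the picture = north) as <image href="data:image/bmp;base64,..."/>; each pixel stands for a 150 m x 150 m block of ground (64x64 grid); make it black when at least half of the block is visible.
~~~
<image width="64" height="64" href="data:image/bmp;base64,Qk0+AgAAAAAAAD4AAAAoAAAAQAAAAEAAAAABAAEAAAAAAAACAAATCwAAEwsAAAIAAAAAAAAA////AAAAAAAA/APAAAAAAAD+AcAAAAAAAP4BwAAAAAAB/wXAAAAAABH/D8AAAAAAG/+PwAAAAAAfhx+AAAAAAB8AHgAAAAAAHwA8AAH4AAAfAfwAA/4AAB8D/AAP/8AAH7/8AD//4AAP//wAH//wAP///AAf//gA///4AB///AB///AAH//+AD//4AA///8AP+AAAD///wA/gAAAP///gD8AAAAf///wfgAAAA//8fB4AAAAD//geHAAAAAH//h4wAAAAAH/3HAAAAAAAD/YAAAAAAAAP8AAAAAAAAB/gAAAAAAAD/+AAAAAAAAH/gAAAAAAAAeYAAAAAAAAAAAAAAAAAAAAAAAAAAAAAAAAAAAAAAAAAAAAAAAAAAAAAAAAAAAAAAAAAAAAAAAAAAAAAAAAAAAAAAAAAAAAAAAAAAAAAAAAAAAAAAAAAAAAAAAAAAAAAAAAAAAAAAAAAAAAAAAAAAAAAAAAAAAAAAAAAAAAAAAAAAAAAAAAAAAAAAAAAAAAAAAAAAAAAAAAAAAAAAAAAAAAAAAAAAAAAAAAAAAAAAAAAAAAAAAAAAAAAAAAAAAAAAAAAAAAAAAAAAAAAAAAAAAAAAAAAAAAAAAAAAAAAAAAAAAAAAAAAAAAAAAAAAAAAAAAAAAAAAAAAAAAAAAAAAAAAAAAAAAAAAAAAAAAAAAAAAAAAA=="/>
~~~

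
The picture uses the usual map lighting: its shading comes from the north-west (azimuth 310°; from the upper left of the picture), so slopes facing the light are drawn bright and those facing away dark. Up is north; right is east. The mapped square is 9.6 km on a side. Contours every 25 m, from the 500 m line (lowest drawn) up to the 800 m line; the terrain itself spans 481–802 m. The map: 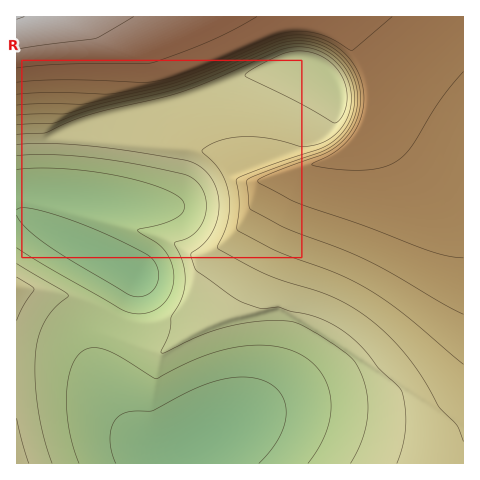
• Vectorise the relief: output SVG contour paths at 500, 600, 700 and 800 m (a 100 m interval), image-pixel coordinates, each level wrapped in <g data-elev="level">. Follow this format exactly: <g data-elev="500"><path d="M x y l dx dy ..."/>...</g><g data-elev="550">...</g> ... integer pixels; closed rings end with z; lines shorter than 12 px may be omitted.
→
<g data-elev="500"><path d="M116 463l-5-15-1-14 4-11 6-8 11-4 21 0 52-26 20-6 19-2 16 2 13 6 9 10 5 11-1 14-4 14-10 15-12 14"/><path d="M17 210l4-2 8 0 34 9 39 15 41 20 9 6 5 8 2 10-2 9-5 6-7 5-8 1-8-2-83-51-20-16-9-13"/></g><g data-elev="600"><path d="M17 134l29-1 24-11 19-7 90-22 30-12 77-33 11-1 11 1 11 3 10 5 9 8 7 10 4 10 2 12 0 12-4 11-6 10-8 8-14 7-15 3-39-9-29-1-20 5-14 8 19 22 5 10 3 12 1 13-2 13-11 28 50 27 52 17 17 7 18 9 17 12 20 19 20 22 14 21 14 25 18 19 6 15"/></g><g data-elev="700"><path d="M17 94l37-2 52 2 21-3 37-8 22-7 94-39 17-2 16 1 20 8 17 15 10 18 3 12 1 10-4 21-10 18-14 13-24 14 23 4 28 1 24-4 9-4 8-7 10-12 27-44 22-27"/></g>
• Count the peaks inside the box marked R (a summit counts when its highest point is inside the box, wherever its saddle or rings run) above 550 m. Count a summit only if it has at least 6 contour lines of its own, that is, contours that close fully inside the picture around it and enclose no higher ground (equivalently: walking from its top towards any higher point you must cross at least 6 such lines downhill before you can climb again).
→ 0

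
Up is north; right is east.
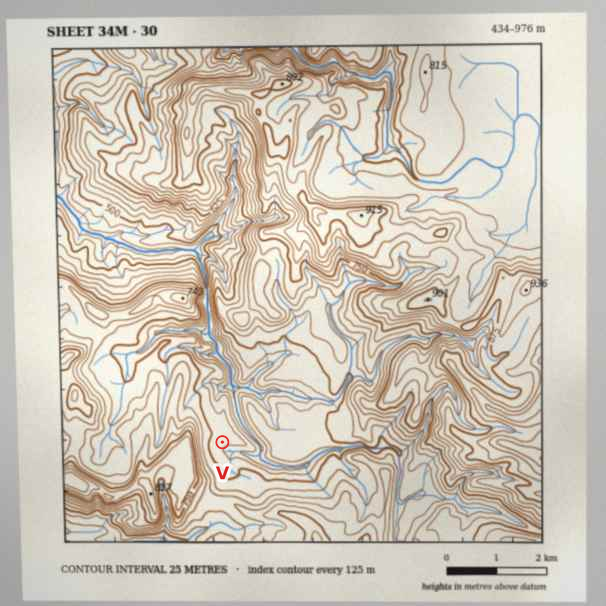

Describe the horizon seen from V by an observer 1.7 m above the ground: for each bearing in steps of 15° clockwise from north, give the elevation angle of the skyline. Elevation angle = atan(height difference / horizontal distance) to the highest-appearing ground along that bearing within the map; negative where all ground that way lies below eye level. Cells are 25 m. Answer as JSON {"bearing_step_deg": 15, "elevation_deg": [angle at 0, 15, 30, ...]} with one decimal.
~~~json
{"bearing_step_deg": 15, "elevation_deg": [1.9, 2.7, 3.3, 2.6, 3.1, 3.4, 3.6, 1.6, 2.2, 4.1, 4.0, 3.9, 4.0, 4.0, 7.7, 11.2, 13.1, 14.6, 14.6, 12.1, 8.0, 3.4, 2.3, 2.6]}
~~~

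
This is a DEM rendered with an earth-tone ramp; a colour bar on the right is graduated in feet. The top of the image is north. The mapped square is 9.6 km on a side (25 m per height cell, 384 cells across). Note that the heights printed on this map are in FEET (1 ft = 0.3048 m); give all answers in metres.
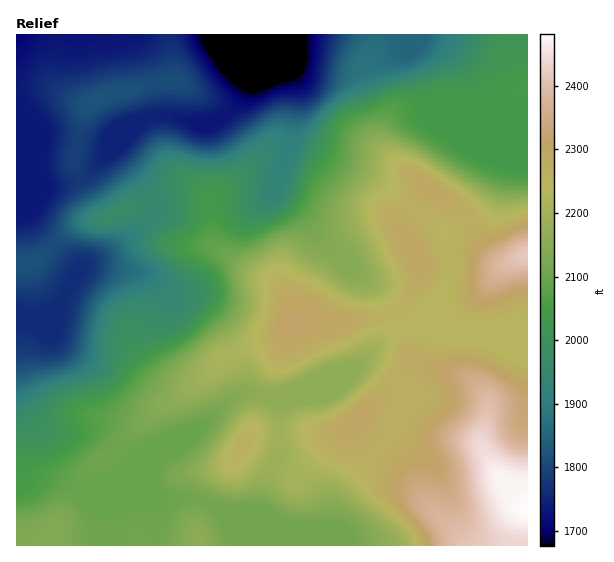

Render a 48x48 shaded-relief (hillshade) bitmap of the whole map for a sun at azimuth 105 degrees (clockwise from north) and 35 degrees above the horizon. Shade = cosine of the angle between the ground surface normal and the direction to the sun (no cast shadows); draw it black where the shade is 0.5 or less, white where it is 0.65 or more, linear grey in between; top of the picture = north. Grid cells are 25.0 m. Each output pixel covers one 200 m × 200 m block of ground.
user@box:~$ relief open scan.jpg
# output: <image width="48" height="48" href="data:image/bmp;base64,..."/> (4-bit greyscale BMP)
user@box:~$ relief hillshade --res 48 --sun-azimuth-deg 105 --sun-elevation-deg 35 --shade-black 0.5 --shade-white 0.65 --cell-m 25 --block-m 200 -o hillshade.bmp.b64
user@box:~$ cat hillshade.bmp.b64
<image width="48" height="48" href="data:image/bmp;base64,Qk32BAAAAAAAAHYAAAAoAAAAMAAAADAAAAABAAQAAAAAAIAEAAATCwAAEwsAABAAAAAAAAAAAAAAABEREQAiIiIAMzMzAERERABVVVUAZmZmAHd3dwCIiIgAmZmZAKqqqgC7u7sAzMzMAN3d3QDu7u4A////AHd4iYh3d3dVaJmHd3d3d3dmZUITVmZneHd3iYh3d3dlaJh3d3d3d3dlVTI0ZmZmd2ZniYh3d3dlaJh3d3eIiHZlVDNWdlVWd2VWeIh3d3dmeIiIh2eJmHZVQ0VndlRWd2VVeId3d3d3d3eJh2aJmGVVVEV3ZURWd2ZlZ3d3d3d3dmeKl2aJmGVVVVZ3ZDRXd3ZmZniHd3ZmZVaaqGZ4h2ZmVVZ3UzRXd3ZlVWeIh3ZVREWKuXZnd3d2ZWd2QzRnd3ZlVVZ4iHdlQiNquoZmZ3iHZmZlQ0V4h3dmVVVniIh3UxE4u4ZVZniId2VUQ0eZiHdmVVVWeJmIdSAVqoVVZniZh2VEQ0eamGZlVWZmZ4mZh0IUiYVFVVeZh3VEQ0abqVVUVWZlVWeJmXQzaHVVQyR5mHZVQzWLqURERVVUVVZ4mZdlaHd2ZBFHmHdlRDWKqUQzRFRDRFVWeamHeIh3d0EVeHd2VEWJmURDNEQzM0RVZ5mYZ5qoh3UiV3dmVVeJmGVUMzMzMzNEVniXZoq7qIdCNXdmVmeJiHdlMiM0RDMzNGeHVXmruql0NGd2ZmeIiHd2QhI1ZUMiEkZmVWiaqqqWRFeHZneHd3iHQgE1Z2VCASRERWeJmaupZWeHd3d3d3d3UgE1d3dTEBIyM1eIiJqph3d3d4iId3d3YxAlZ3d1MRIiIkZ4iIiIiIh3d3iYiHiIZBEkZnd2QyESIkZ3iId2ZoiHZWiZmIiIdTEjVmd2VCESM0Z4iZdlRGiYZEaaqYiZh0MjVVVmZTESNFeImZhlQ0eZdDR5qYiamGQ0VVVVZUISNGiIiYdlQ0eahTNXmXiaqXVEVVRVZVQzNGiYiIdURFeahTNFd3d5mYZERERVZmZUM1iYd3ZURGeZdUMzRWZneId1RDRFVWd1MkaHdmZURXiZdlVDM2VERWeYdURERXiGQiRmZmVERnmYdmdkM2ZCIjWJmHZURXmYYyJFVVVEV4iId4h1Q3dTESNGiIdkRomphjEkREREZ3d3eJmGVHdkMiEjV3dlVomqqEECRDNEZmZ3iaqXVHd2VUMSNWZVVniaqWICRDNEVVZ4mqmHZXd2Z3UxI0RVVmeJqnMBNDM0RFaJqpmHdndlWJdSESNWZlVomoURNEMzNGiqqZiHd3dkV6l0IRNWdUM1eZYxI0MzRXmqmIh3d3d1R5qHQRNndjESV4dCIzM0V4mZiHd3d3d1RpqXdDR4h0IRJXdBETNFeJmIh3d3d3d1Voqph2Z4h3UxEldRACNGeZiHd3d3d3dlVnmqmYiIiIdkIUZRABNFaJiHd3d3d3ZlVniZmZmIiZmGQjVSAAIzRoh3d3d3d2ZmZmZ4iZiImqqYZEVSABIyJFZmd3d3d2ZmZmZmd3d4mrqHd2ZTECRUMzRFZmZnd2ZndmZmZmZ4q6l3d3djESVmZUM0VVVmZmZnd2ZmZmZ5q5h3d3dkESR4h2Q0REVmd2Znd3d3dmZ5uod3d3d0ISRniHZERERXd2Znd3d3dmZ6uYd3d3d1MiRXiHdURERXdw=="/>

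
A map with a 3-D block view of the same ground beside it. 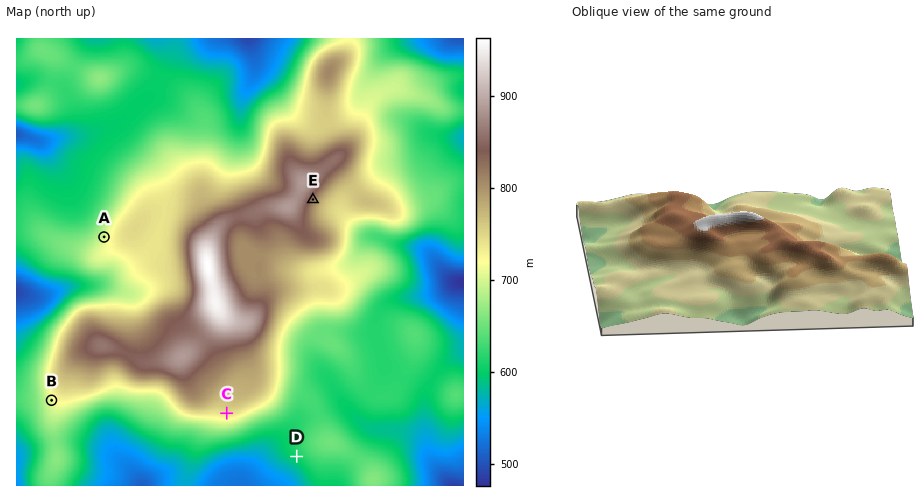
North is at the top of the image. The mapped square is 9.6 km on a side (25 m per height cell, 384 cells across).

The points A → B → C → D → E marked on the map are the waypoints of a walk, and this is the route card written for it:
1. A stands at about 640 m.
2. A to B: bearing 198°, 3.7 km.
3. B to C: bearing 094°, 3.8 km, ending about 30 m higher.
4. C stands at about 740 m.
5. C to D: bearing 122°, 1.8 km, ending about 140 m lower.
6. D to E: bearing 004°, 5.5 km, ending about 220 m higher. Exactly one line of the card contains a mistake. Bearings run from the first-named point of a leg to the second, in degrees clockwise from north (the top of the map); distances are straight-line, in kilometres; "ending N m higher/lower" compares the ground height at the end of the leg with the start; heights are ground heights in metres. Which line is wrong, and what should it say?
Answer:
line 1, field height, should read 700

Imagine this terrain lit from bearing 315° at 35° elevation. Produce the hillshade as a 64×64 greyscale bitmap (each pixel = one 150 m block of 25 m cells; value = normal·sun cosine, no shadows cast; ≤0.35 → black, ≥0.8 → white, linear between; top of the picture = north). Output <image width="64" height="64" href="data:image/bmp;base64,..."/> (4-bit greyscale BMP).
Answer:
<image width="64" height="64" href="data:image/bmp;base64,Qk12CAAAAAAAAHYAAAAoAAAAQAAAAEAAAAABAAQAAAAAAAAIAAATCwAAEwsAABAAAAAAAAAAAAAAABEREQAiIiIAMzMzAERERABVVVUAZmZmAHd3dwCIiIgAmZmZAKqqqgC7u7sAzMzMAN3d3QDu7u4A////AKupdkREVWZmZniZmHVVZ3d3d3d3iIdneJmHZlVFVVVWq7qGVERVZmZmd4iIdlVmd3d3d3eId2Z4mZh2ZVVVVWary5dURFVnd2Zmd4h2VFVmd3d3d3d3ZniJmIdmVVZmZpq7qGVEVmd3d3Zmd3ZURFVmd3d3d3ZmZ4iYh3ZVZmZmmbupdVVWZ3d3d2ZndlQ0RFZneHeHd2ZneJmIdlVmZmaImqh2VVVmd3d3ZmZ2VDM0RWd4iIiHd3d4iYh2ZmdmVYiJh2VUVWZ3dmZmVWZUMiI0VneJmZiHd3iIiHdmZ3ZViIh2VERFVnd2ZmZVVVVCISNFZniZmYh3eIiId2Z3d2WImHZEMzRWZmZmZlREREMhESNFZ4mZiHd3d3d2Znd3ZXiZhkMyI0VmZmZmZTM0RDEAEjRWiIiHd3d2ZmZmd3dleJmHUyISNFZmZnd1QyNFQxERI0V3h3d3d3ZmZlZ3d2WImZdUMhEjRVZmd3ZUM0ZlMhESNWd3d3d3d3ZmZniHZomamGRCERNFVFVnd2VEVnZUMhI1Z3d3d3d3d3ZmeJh3mZqodVQxI0RDM1Z3ZlVWd3ZTIiRnd3d3d3iId2Z4mYiaqql2ZUMjRUIRNWZlVVVnd2QyJFd3d3d3d4h3ZniamaqruoZmVDNVUyI0VVVVVVZ3ZTM0Vnd3d3d3iId2Z4mZqrzLl2ZUM1ZmVEVVREVVVmZlQzRWZ3d3d3d4h3ZmeJmrvNyoZlQzVnd3d3ZERVVVZmVDRFZnd3d3d3iHdmZniLvN3cqHZURXiJmZmGVFVVVVVENEVmZ3d3d3eId3ZmZ3q83d26mHZmeJmaqph1VVVEQzMzRWZ3d3d3eIiHdmZmeqvN7dupmIiJmZmqqYdlVEMiEiNFZ3d3d3d4iId2ZmZ6u97u3LqpmZmqmZmZmHVEQyEBEjRnd3d3d4iIiHdmZ3q83v/ty6mZmqqpmZmIdlRFMQASI0ZnZmZniIiIh3d3irze//7bqZqqu7qZmZh2VWZjEBIiNFVURVeIiZmId3iKq87//+y6qqvMzLqqqYdlaIYxEiIzREMzRniJmZiIiImavO///cu6qszdy8zKl2VomFMjMzNEQzI0Z4iZiIiIiZmazv/+3Lqqq8zMzdynVFeZhURERFVUMiNGd3d3d4mYiIibzd3MupiZq7vN3KdUVomHVVVWZmZUIjNFVmZmeJd3ZmeJqqqph3iJmrzLllRWiIh2Znd3d2VDIjNEVVZnhmZlVWZmaJmId3iJq8uFRFd4h3dmeIh3d2VDM0RFVWZmZmVVVVVVeIiHeImrynQ0Z3d3ZmZnd3eIdlVERFVVVUZmdmZndlVniIiIibzLcyNnh3ZmVVVVVniIdlVVVWZlRnd3d3iIdmZ3eIiJvMtzI2d3dmZUMzM0aJmHdmVVZmZXd3h3iJqYd3d3iJq83IQjZ3d2ZmVDIRJHmZh2ZVVmZmd4iIiJqqqYd3d4ms3clSNXd2ZmZlRDISV5h2VERVZmaIiIiJmqu6mHd3iaze2mM1Z2Zmd3dmVCI1d2QhEjVmZoiIiJmau7uph3eJrN7chTRmZmZmd3d1QiJEQxABJFZmmZiImZq7zLqYd3irzd23VWZlVVVVZ3ZTISMzIQE0VmaZmIiJmavMy5h3eJq7zcuYd2ZmVERGZ2VCI0RDM0VWZpiIiIiJq7zLqYd4maqszLqpiIh1MjRmd2VVVlVFVmZmmIiIiImau8u6mIiJmZq8zLu6qpdCEkZ3d3d2ZVZnZmaYiIiIiJmru7qZiJmZiJq8zMu7uWIBJGeIiIdmZnd2ZpiIiIiImaq7uqmZmZmIiavMzLu6hBATVniIiHZneHdmmIiIiIiJqru6qpmqqZiJq7zMuqqXQhI1Z3iIdneIh3eYiIiIiImaq7uqmqqqmIirvMy6qql1MiNFZ3d2d4iIh5mImZiIiJqru6qpqqqYiJq8zcuqqqlkISNWd2Z3iIiImZmZmYiImaq7qqmaqqmImrvd3Kmau6dCEkVmZmd3eIiqmqqpmIiJmqqqqZmqqYiJq93cqYm8yoQhNWZmZ4d3eKqZqqqZiIiZqqqqmZqpiImrzdy5iazMuEM0ZlVnh3d3qYiJmZiIiImaqqqZmZmIiazN3LmZmry6dUVmZmd3dmZ2VVZ3iIiIiJmqqpmZmId5rM3cupmJmqqXVWZmZndlVUQzNFZ3d3eIiZqqmZmId3iszcy6mYiImZhlZmZmZlQzREM0VWZ3d3iImZmZmIh2Z6zdy7qpiHd4mGVWZlVVVDNmVUVWZmZmd3iJmZmYiHZnrN3Mu6mIdmeIdVVVVVZVVZmHZmZ2ZlZnd4iImZiIdmec3czMuphlVniGVVVVZmZnu6h3d3dlVVZ3eIiJmIh2ZovN3N3Kl2RFeIdmZmZ3dnerqYd3h3ZURWd3iIiYiHZVerzN3duXZDRoiId2d3dmZpmZh3eIh2VFVneIiIiIh2Voq8ze7bhkIleJmHd3d3ZVd4iHd4mYdlVWd4iIiJmHZWeau97uynQiNomZmHeIh3dmd3dniaqYdmZ3iIiImZh2Z5qrze/sljEkeKqpiJmZmYd3d3eJqqmYd3eIiIiJmYd3maq97/64UyNXmqqpmaqqmHd3d3iaqpmIeIiIeImZmIiZmrzv/9uWM0Z5mZmZmqqqmIh3eJmamYiIiIh3eJmIiZmaq97/7bhkRWd4iIiJmrqYiHd4iZmZiIiZiHd4iIiJqpmrzu7tynVFVmd3d3iZ"/>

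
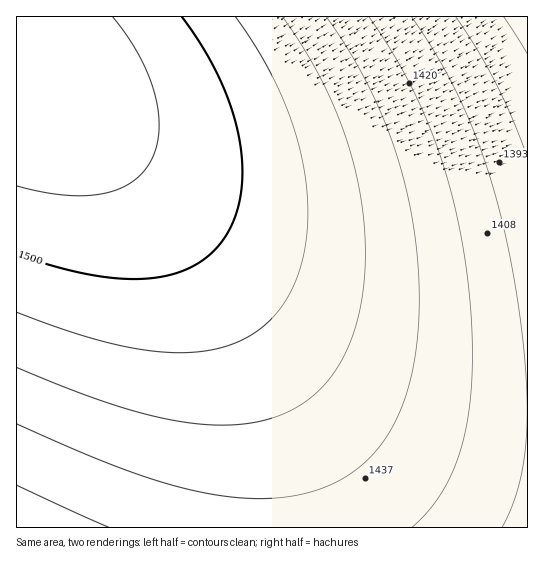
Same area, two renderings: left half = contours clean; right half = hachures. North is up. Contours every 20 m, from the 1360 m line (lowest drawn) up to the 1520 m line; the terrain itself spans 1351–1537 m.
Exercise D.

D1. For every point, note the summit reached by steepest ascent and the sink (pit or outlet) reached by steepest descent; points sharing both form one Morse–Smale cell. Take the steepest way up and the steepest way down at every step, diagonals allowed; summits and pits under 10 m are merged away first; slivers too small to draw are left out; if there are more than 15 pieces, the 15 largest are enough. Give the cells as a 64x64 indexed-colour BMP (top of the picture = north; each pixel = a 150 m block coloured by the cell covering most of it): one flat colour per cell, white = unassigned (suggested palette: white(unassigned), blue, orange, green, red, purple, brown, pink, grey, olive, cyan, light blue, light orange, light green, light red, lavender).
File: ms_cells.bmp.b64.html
<image width="64" height="64" href="data:image/bmp;base64,Qk12CAAAAAAAAHYAAAAoAAAAQAAAAEAAAAABAAQAAAAAAAAIAAATCwAAEwsAABAAAAAAAAAA////ALR3HwAOf/8ALKAsACgn1gC9Z5QAS1aMAMJ34wB/f38AIr28AM++FwDox64AeLv/AIrfmACWmP8A1bDFACIiIiIiIiIiIiIiIiIiIiIRERERERERERERERERERERIiIiIiIiIiIiIiIiIiIiIhEREREREREREREREREREREiIiIiIiIiIiIiIiIiIiIiERERERERERERERERERERESIiIiIiIiIiIiIiIiIiIiIRERERERERERERERERERERIiIiIiIiIiIiIiIiIiIiIhEREREREREREREREREREREiIiIiIiIiIiIiIiIiIiIiERERERERERERERERERERESIiIiIiIiIiIiIiIiIiIiIRERERERERERERERERERERIiIiIiIiIiIiIiIiIiIiIREREREREREREREREREREREiIiIiIiIiIiIiIiIiIiIhERERERERERERERERERERESIiIiIiIiIiIiIiIiIiIiERERERERERERERERERERERIiIiIiIiIiIiIiIiIiIiIREREREREREREREREREREREiIiIiIiIiIiIiIiIiIiIhERERERERERERERERERERESIiIiIiIiIiIiIiIiIiIiERERERERERERERERERERERIiIiIiIiIiIiIiIiIiIiEREREREREREREREREREREREiIiIiIiIiIiIiIiIiIiIRERERERERERERERERERERESIiIiIiIiIiIiIiIiIiIhERERERERERERERERERERERIiIiIiIiIiIiIiIiIiIiEREREREREREREREREREREREiIiIiIiIiIiIiIiIiIiERERERERERERERERERERERESIiIiIiIiIiIiIiIiIiIRERERERERERERERERERERERIiIiIiIiIiIiIiIiIiIhEREREREREREREREREREREREiIiIiIiIiIiIiIiIiIhERERERERERERERERERERERESIiIiIiIiIiIiIiIiIiERERERERERERERERERERERERIiIiIiIiIiIiIiIiIiIREREREREREREREREREREREREiIiIiIiIiIiIiIiIiIRERERERERERERERERERERERESIiIiIiIiIiIiIiIiIhERERERERERERERERERERERERIiIiIiIiIiIiIiIiIhEREREREREREREREREREREREREiIiIiIiIiIiIiIiIiERERERERERERERERERERERERESIiIiIiIiIiIiIiIiERERERERERERERERERERERERERIiIiIiIiIiIiIiIiIREREREREREREREREREREREREREiIiIiIiIiIiIiIiIRERERERERERERERERERERERERESIiIiIiIiIiIiIiIhERERERERERERERERERERERERERIiIiIiIiIiIiIiIhEREREREREREREREREREREREREREiIiIiIiIiIiIiIiERERERERERERERERERERERERERESIiIiIiIiIiIiIiERERERERERERERERERERERERERERIiIiIiIiIiIiIiIREREREREREREREREREREREREREREiIiIiIiIiIiIiIRERERERERERERERERERERERERERESIiIiIiIiIiIiIRERERERERERERERERERERERERERERIiIiIiIiIiIiIhEREREREREREREREREREREREREREREiIiIiIiIiIiIhERERERERERERERERERERERERERERESIiIiIiIiIiIhERERERERERERERERERERERERERERERIiIiIiIiIiIiEREREREREREREREREREREREREREREREiIiIiIiIiIiERERERERERERERERERERERERERERERESIiIiIiIiIiERERERERERERERERERERERERERERERERIiIiIiIiIiEREREREREREREREREREREREREREREREREiIiIiIiIiERERERERERERERERERERERERERERERERESIiIiIiIiERERERERERERERERERERERERERERERERERIiIiIiIiIREREREREREREREREREREREREREREREREREiIiIiIiIRERERERERERERERERERERERERERERERERESIiIiIiIRERERERERERERERERERERERERERERERERERIiIiIiIREREREREREREREREREREREREREREREREREREiIiIiIRERERERERERERERERERERERERERERERERERESIiIiIRERERERERERERERERERERERERERERERERERERIiIiEREREREREREREREREREREREREREREREREREREREiIiERERERERERERERERERERERERERERERERERERERESIiERERERERERERERERERERERERERERERERERERERERIiEREREREREREREREREREREREREREREREREREREREREhERERERERERERERERERERERERERERERERERERERERERERERERERERERERERERERERERERERERERERERERERERERERERERERERERERERERERERERERERERERERERERERERERERERERERERERERERERERERERERERERERERERERERERERERERERERERERERERERERERERERERERERERERERERERERERERERERERERERERERERERERERERERERERERERERERERERERERERERERERERERERERERERERERERERERERERERERERERERERERERERERERERERERERERERERER"/>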